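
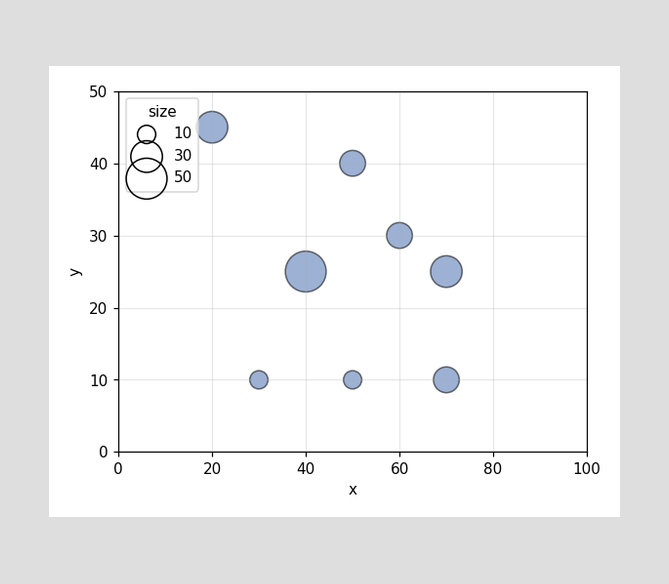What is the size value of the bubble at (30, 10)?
Matching the bubble at (30, 10) against the size legend gives 10.

10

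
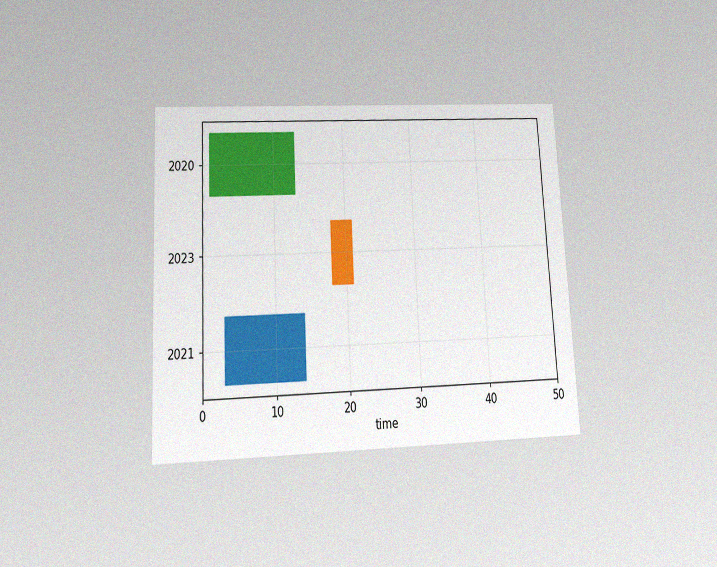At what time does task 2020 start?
The chart is tilted about 3° counter-clockwise and viewed at a slight angle, with some photo noise. The 2020 bar begins at t=1.

1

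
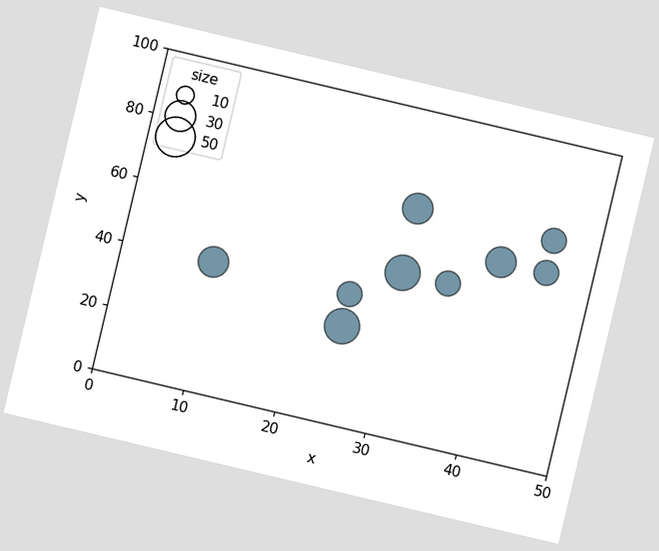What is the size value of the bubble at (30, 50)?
The chart is tilted about 13° clockwise. Matching the bubble at (30, 50) against the size legend gives 40.

40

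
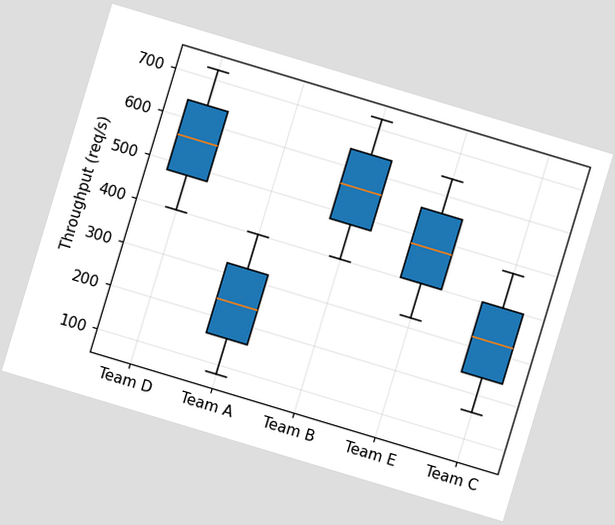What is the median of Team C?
The chart is tilted about 17° clockwise. The median line in the Team C box sits at 320req/s.

320req/s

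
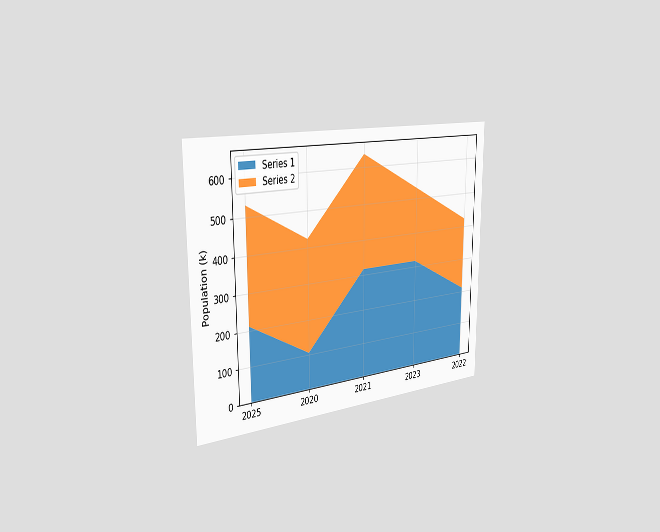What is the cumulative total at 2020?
424k

The chart is viewed slightly from the left. The stacked total at 2020 reaches 424k.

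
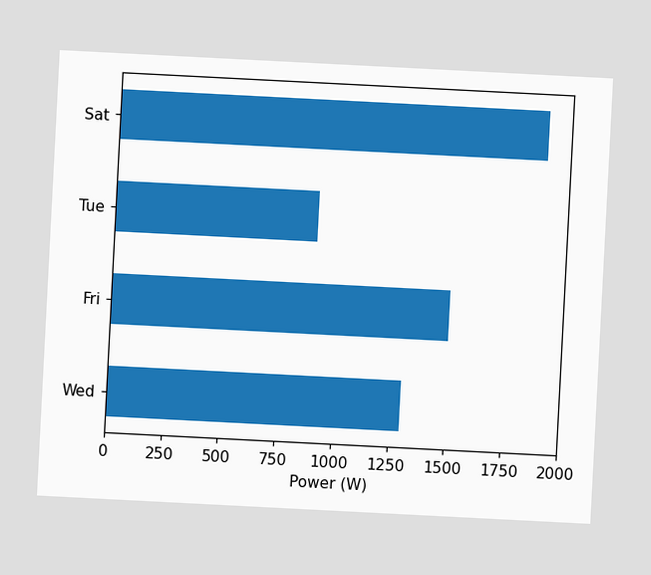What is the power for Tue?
900W

The chart is tilted about 3° clockwise. Reading along the chart's x-axis, the Tue bar reaches 900W.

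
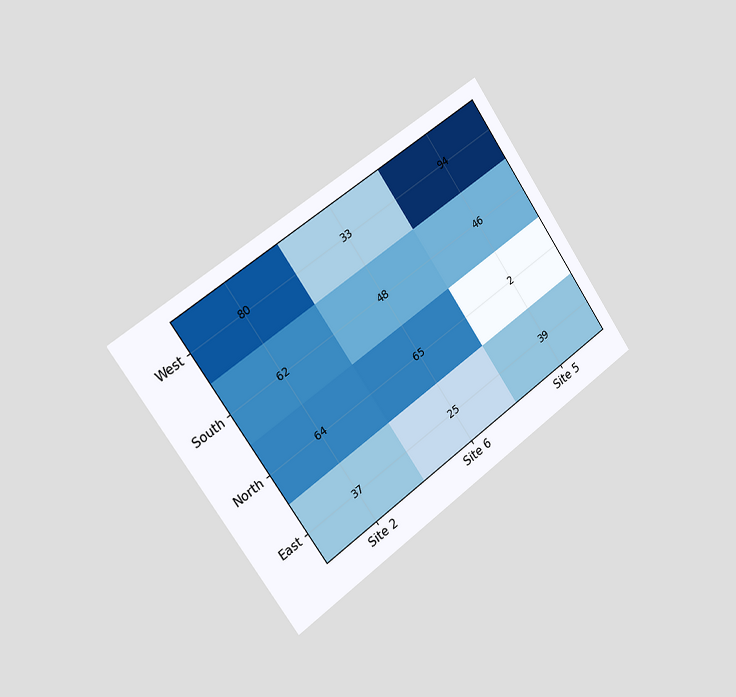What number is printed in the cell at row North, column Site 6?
65

The chart is tilted about 35° counter-clockwise and viewed slightly from the left. The (North, Site 6) cell reads 65.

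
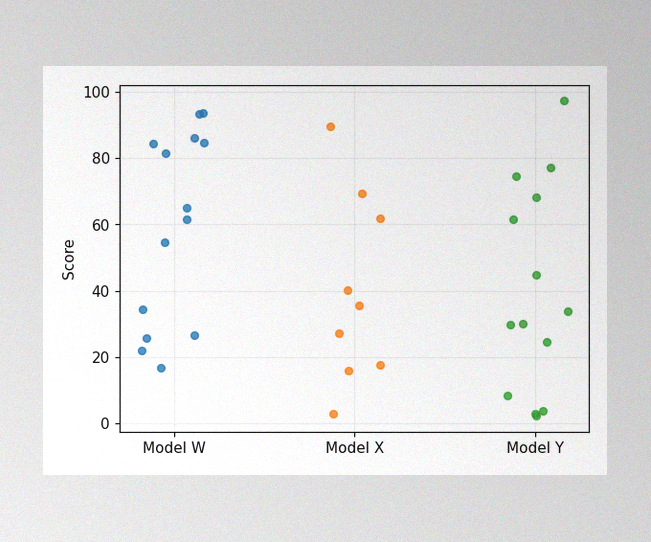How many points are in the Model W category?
The image has some photo noise and uneven lighting. Counting the markers in the Model W column gives 14.

14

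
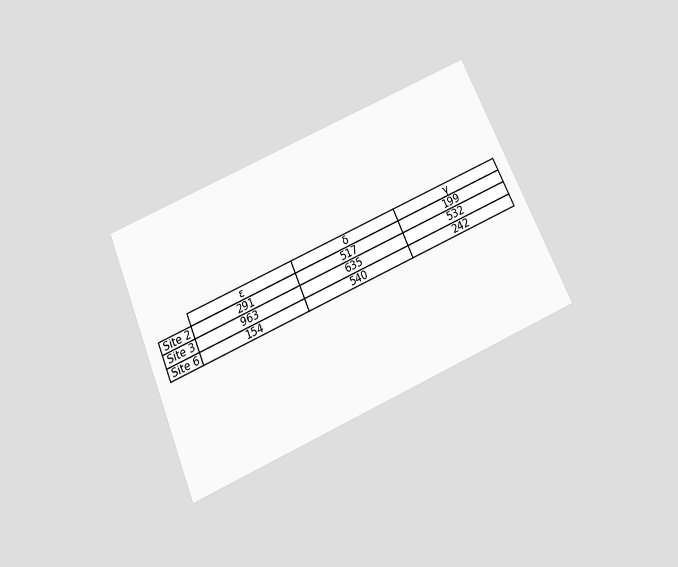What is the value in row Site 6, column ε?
154

The chart is tilted about 23° counter-clockwise and viewed slightly from below. The (Site 6, ε) cell reads 154.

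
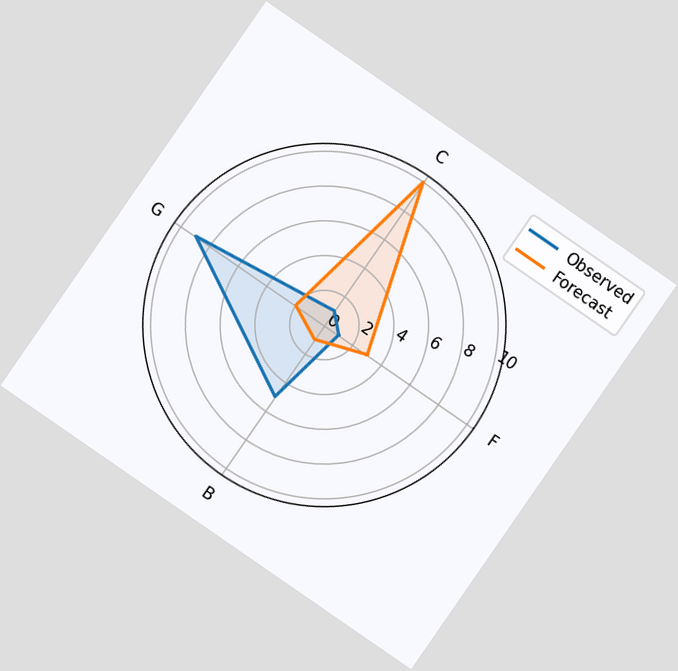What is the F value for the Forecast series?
3

The chart is tilted about 35° clockwise. On the F axis, Forecast reaches 3.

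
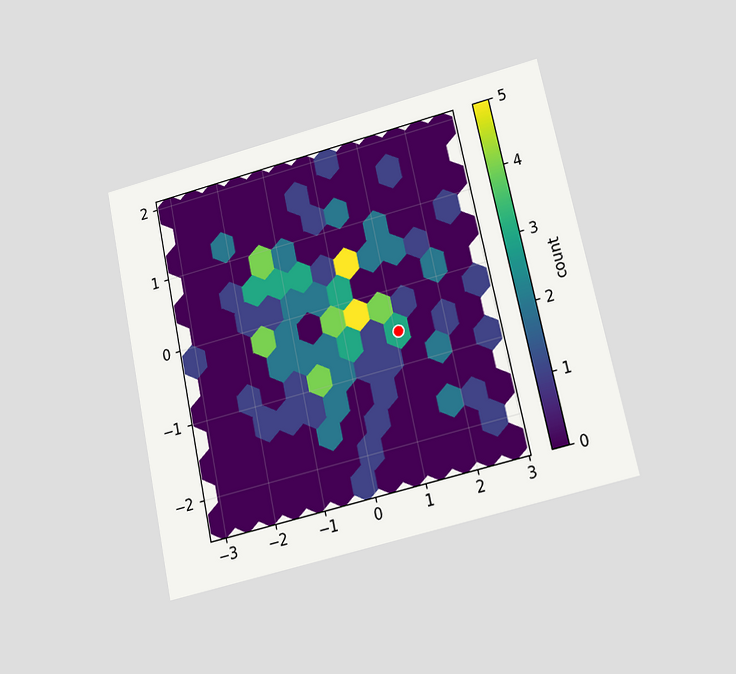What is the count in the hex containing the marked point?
3

The chart is tilted about 12° counter-clockwise and viewed slightly from below. The marked hex reads 3 on the colorbar.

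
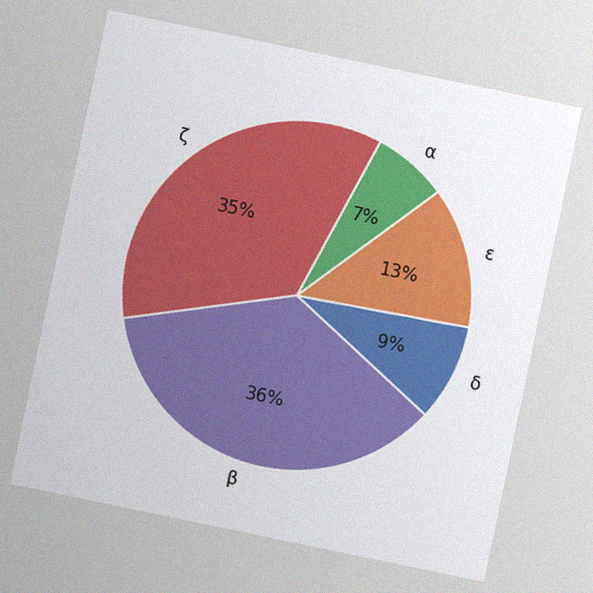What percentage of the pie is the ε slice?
The chart is tilted about 12° clockwise, with some photo noise. The ε slice takes up 13% of the pie.

13%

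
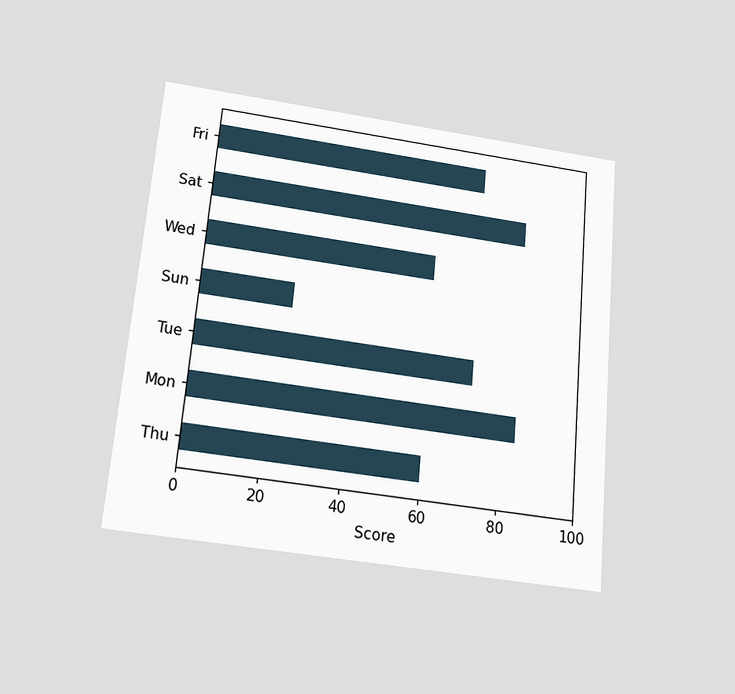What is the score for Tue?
72

The chart is tilted about 5° clockwise and viewed slightly from below. Reading along the chart's x-axis, the Tue bar reaches 72.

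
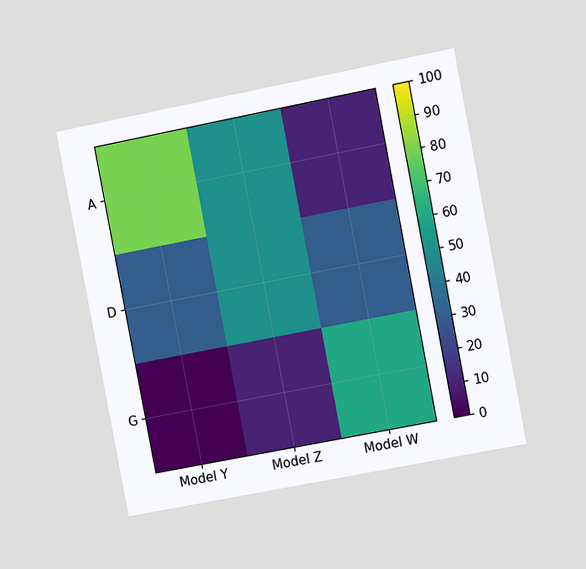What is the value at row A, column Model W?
10

The chart is tilted about 11° counter-clockwise and viewed at a slight angle. Matching cell (A, Model W) against the colorbar gives 10.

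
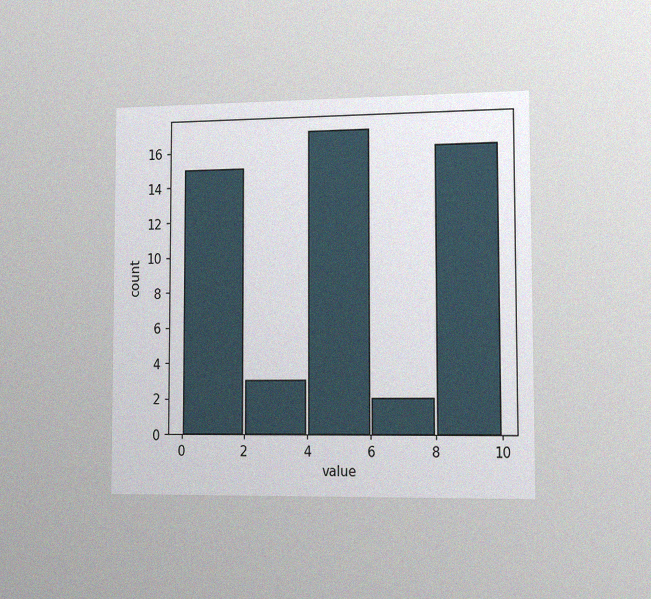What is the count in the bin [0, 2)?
15

The chart is viewed slightly from the right, with some photo noise. The [0, 2) bin has height 15.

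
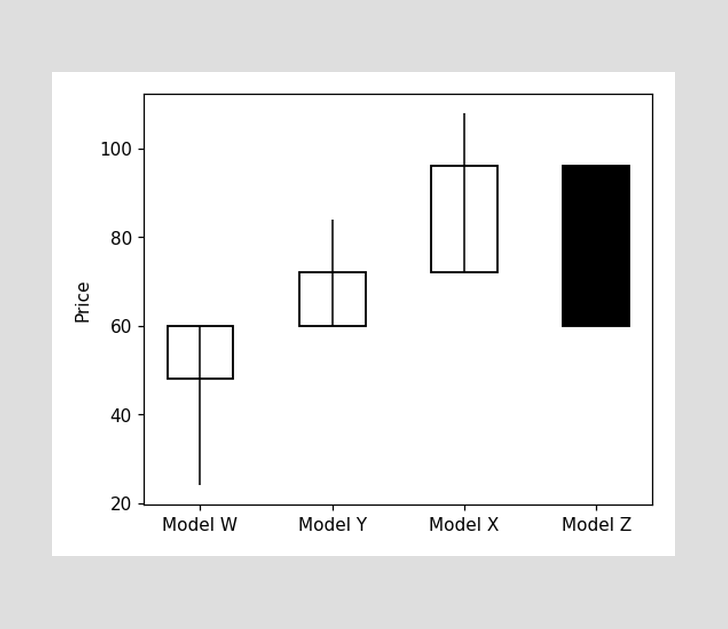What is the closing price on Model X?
96

The Model X candle closes at 96.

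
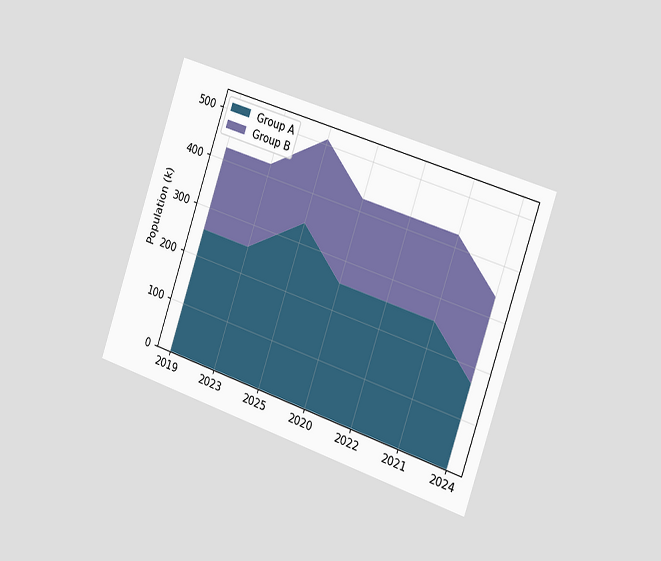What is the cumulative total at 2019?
425k

The chart is tilted about 19° clockwise and viewed slightly from the right. The stacked total at 2019 reaches 425k.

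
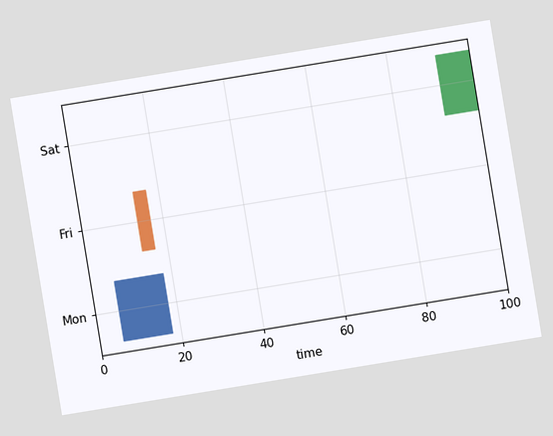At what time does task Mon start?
6

The chart is tilted about 9° counter-clockwise. The Mon bar begins at t=6.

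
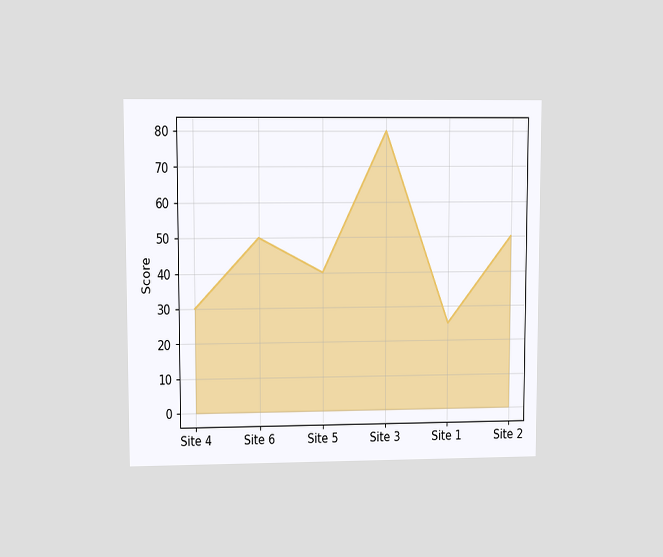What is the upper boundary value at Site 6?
50

The chart is viewed at a slight angle. At Site 6 the upper boundary is at 50.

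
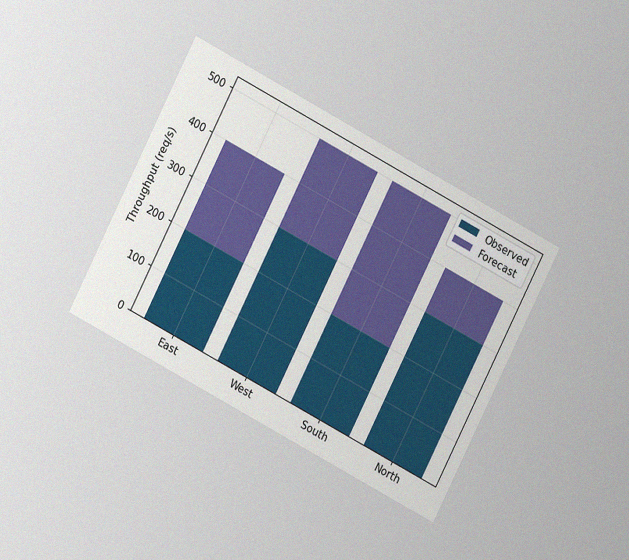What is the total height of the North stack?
The chart is tilted about 27° clockwise and viewed at a slight angle, with some photo noise. The North stack's top reaches 400req/s on the y-axis.

400req/s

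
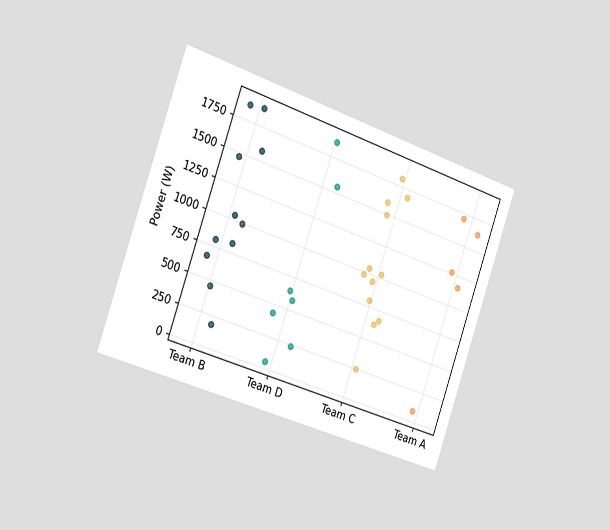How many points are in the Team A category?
5

The chart is tilted about 19° clockwise and viewed slightly from the left. Counting the markers in the Team A column gives 5.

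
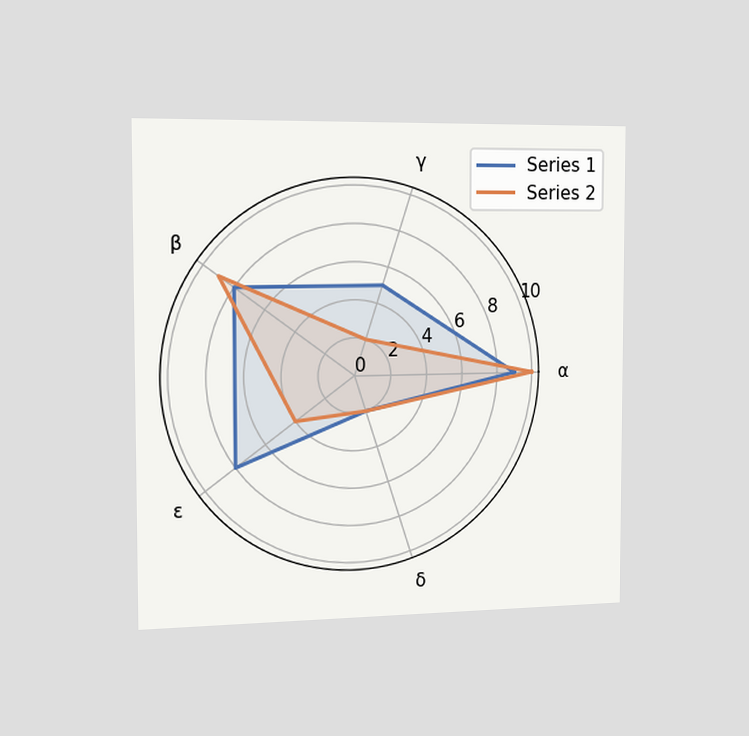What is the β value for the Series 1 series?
The chart is viewed slightly from the left. On the β axis, Series 1 reaches 8.

8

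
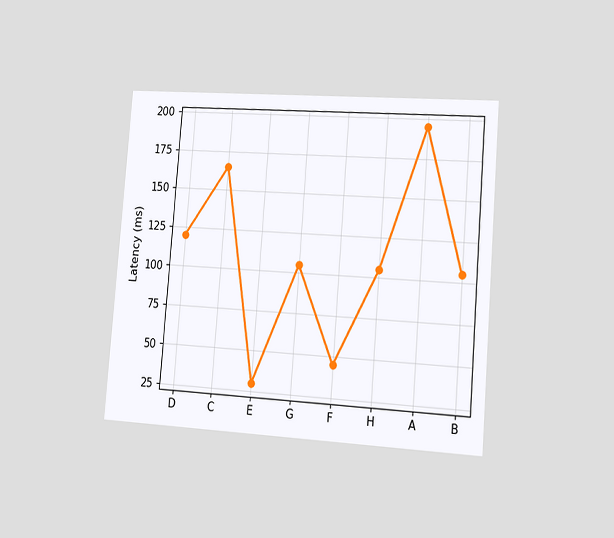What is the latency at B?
105ms

The chart is tilted about 5° clockwise and viewed slightly from the right. At B, the line is at 105ms.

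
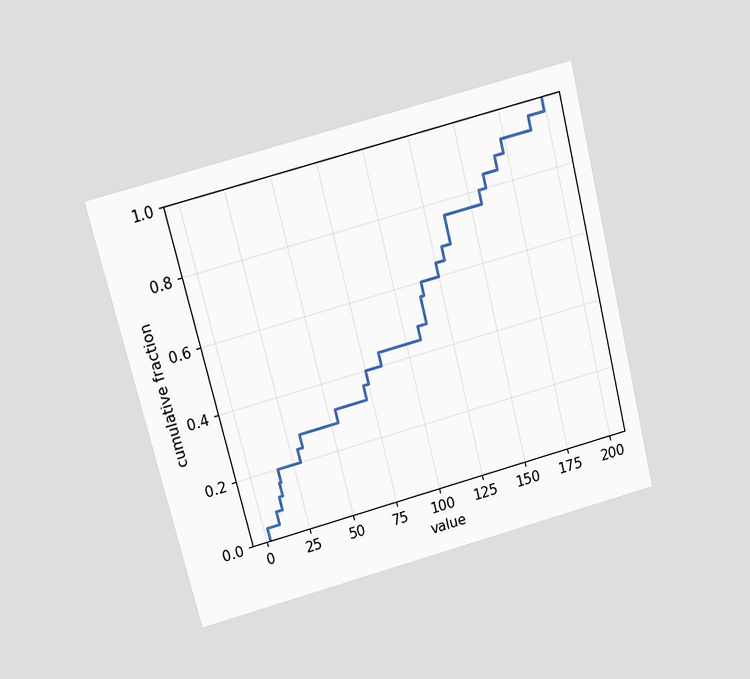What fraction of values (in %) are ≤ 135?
76%

The chart is tilted about 14° counter-clockwise and viewed slightly from above. At x=135 the ECDF step is at 76%.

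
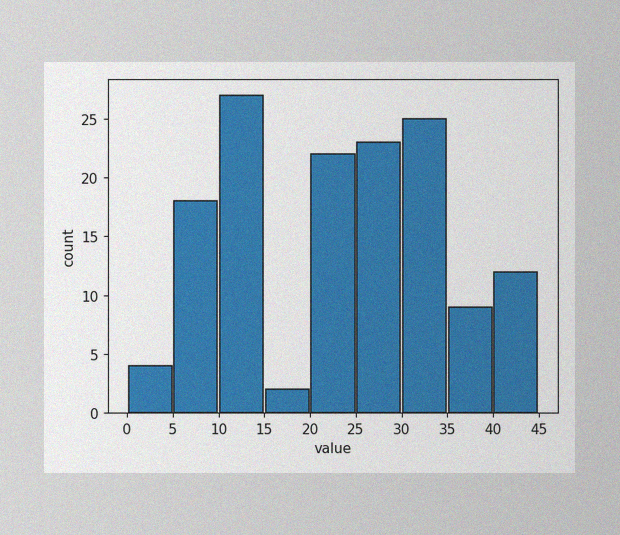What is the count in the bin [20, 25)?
22

The image has some photo noise and uneven lighting. The [20, 25) bin has height 22.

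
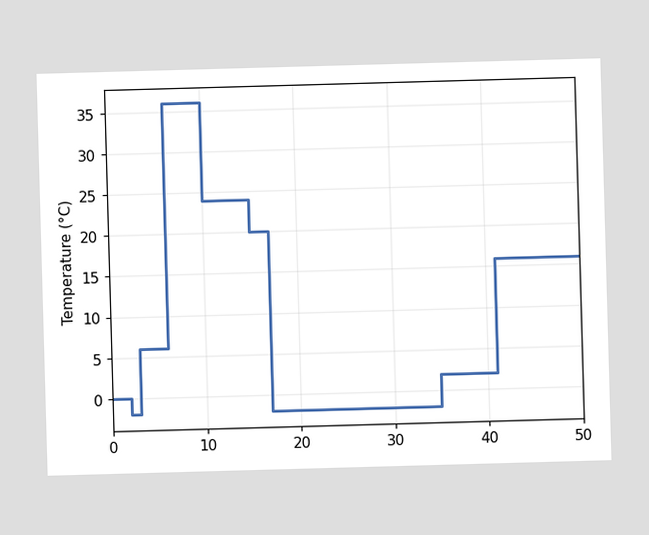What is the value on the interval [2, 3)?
On [2, 3) the step sits at -2°C.

-2°C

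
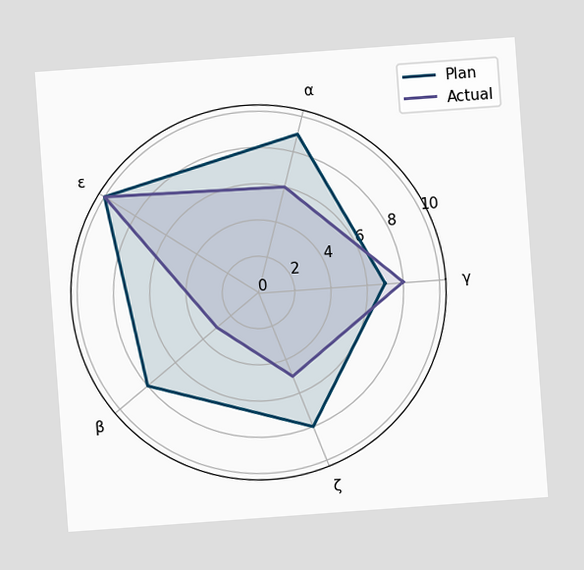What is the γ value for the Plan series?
7

The chart is tilted about 4° counter-clockwise. On the γ axis, Plan reaches 7.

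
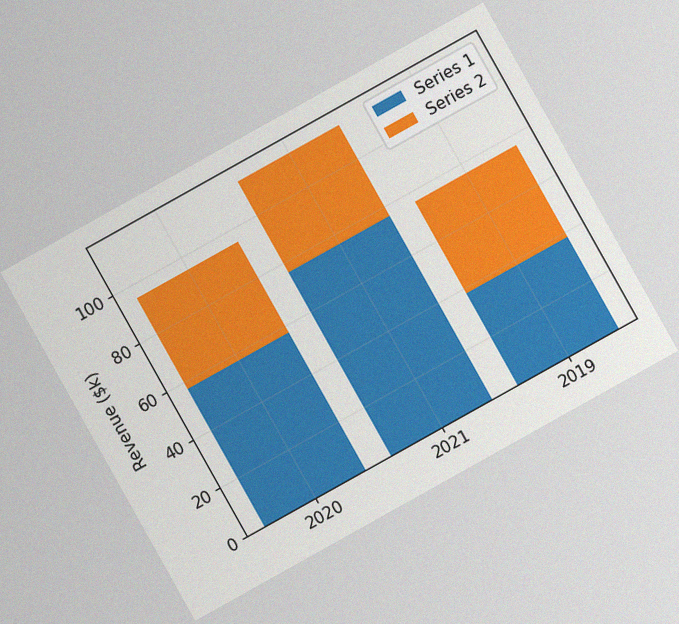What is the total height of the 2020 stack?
The chart is tilted about 29° counter-clockwise, with some photo noise. The 2020 stack's top reaches $95k on the y-axis.

$95k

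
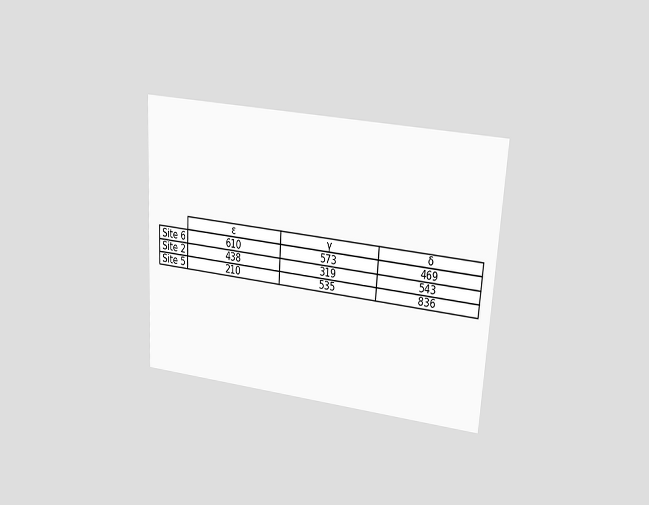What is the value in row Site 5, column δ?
The chart is tilted about 3° clockwise and viewed at a slight angle. The (Site 5, δ) cell reads 836.

836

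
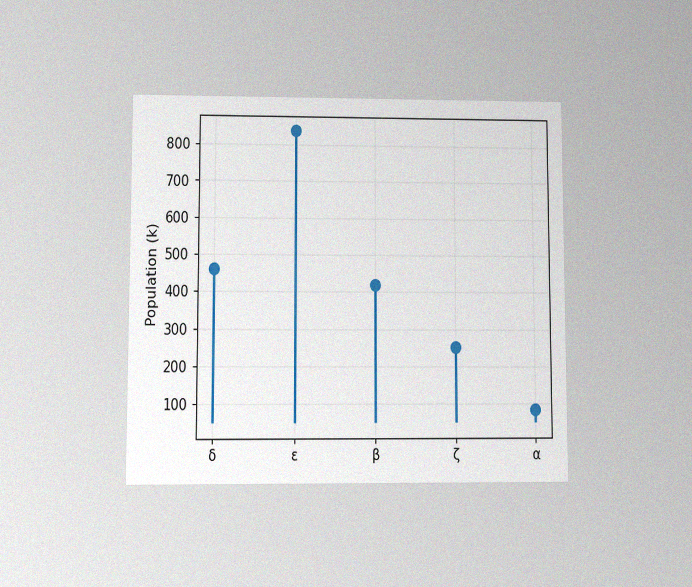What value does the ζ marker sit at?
252k

The chart is viewed at a slight angle, with some photo noise. The ζ marker sits at 252k.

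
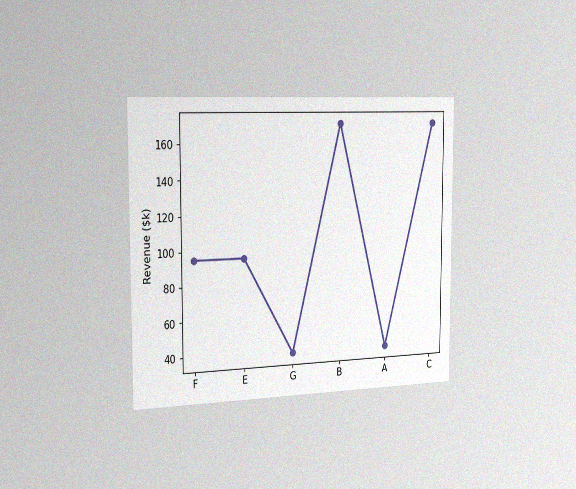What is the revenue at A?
The chart is viewed slightly from the left, with some photo noise. At A, the line is at $38k.

$38k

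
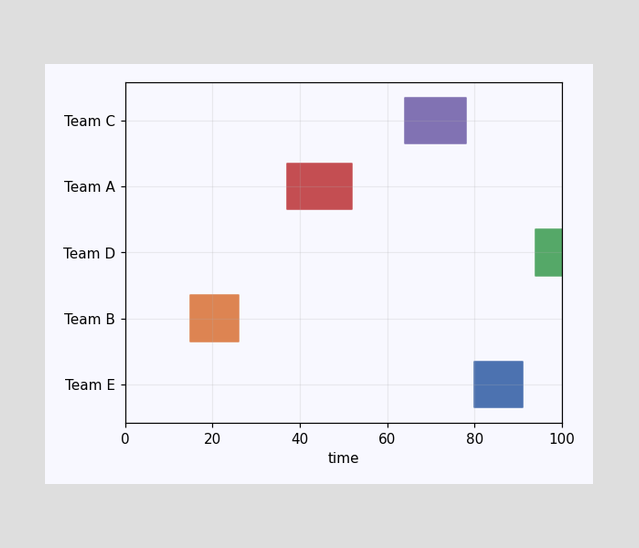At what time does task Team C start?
The Team C bar begins at t=64.

64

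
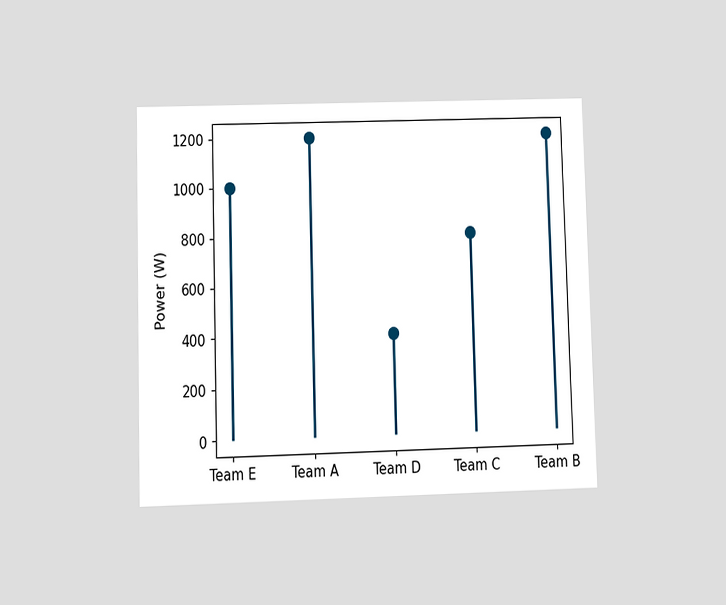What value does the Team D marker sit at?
The chart is viewed at a slight angle. The Team D marker sits at 400W.

400W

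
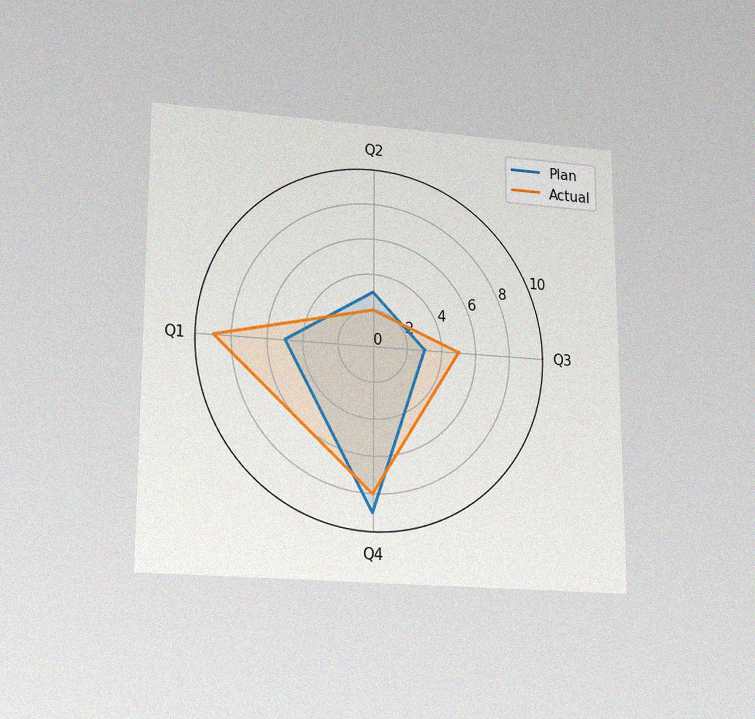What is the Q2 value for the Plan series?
3

The chart is viewed at a slight angle, with some photo noise. On the Q2 axis, Plan reaches 3.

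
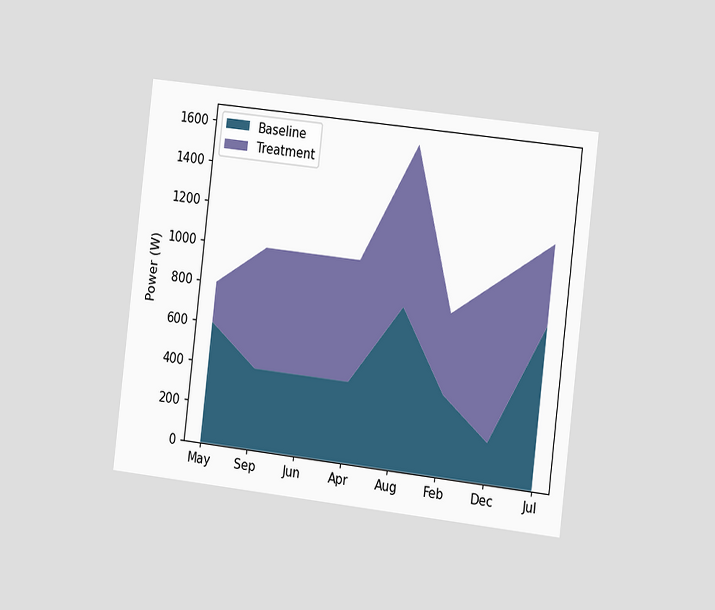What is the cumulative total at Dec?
The chart is tilted about 7° clockwise and viewed slightly from the right. The stacked total at Dec reaches 1000W.

1000W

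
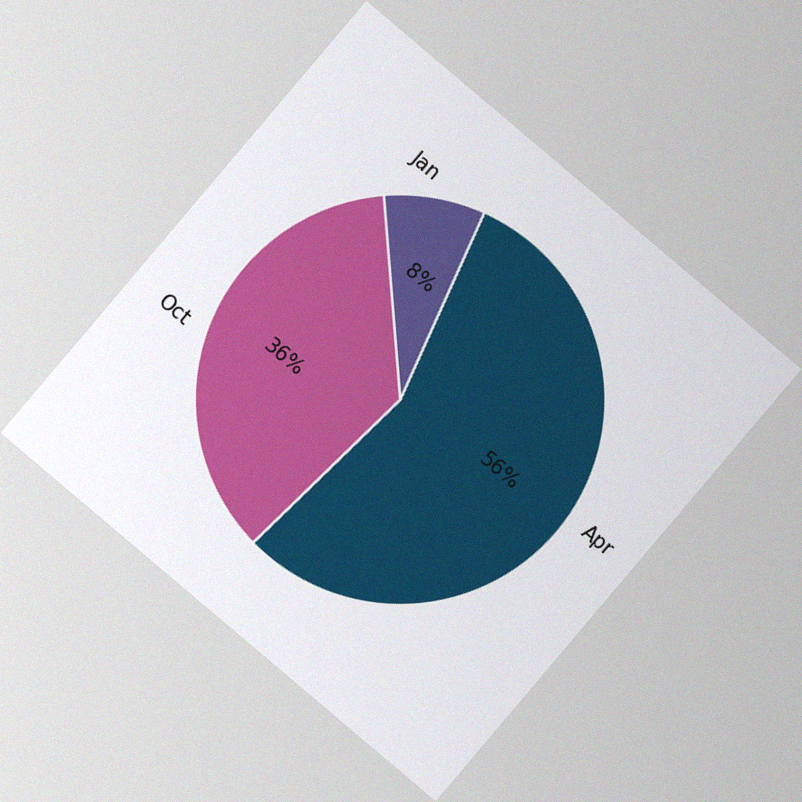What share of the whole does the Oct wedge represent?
The chart is tilted about 40° clockwise, with some photo noise. The Oct slice takes up 36% of the pie.

36%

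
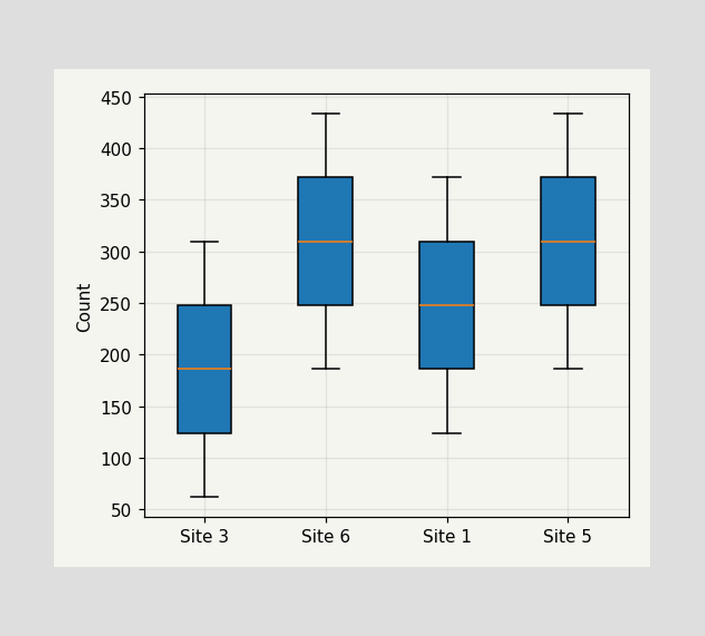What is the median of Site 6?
310

The median line in the Site 6 box sits at 310.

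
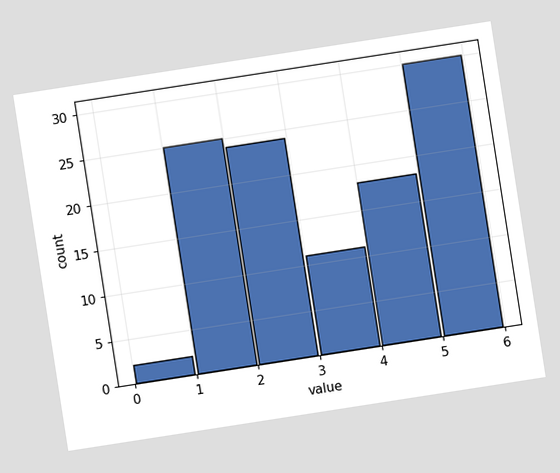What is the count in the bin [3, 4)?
The chart is tilted about 9° counter-clockwise. The [3, 4) bin has height 11.

11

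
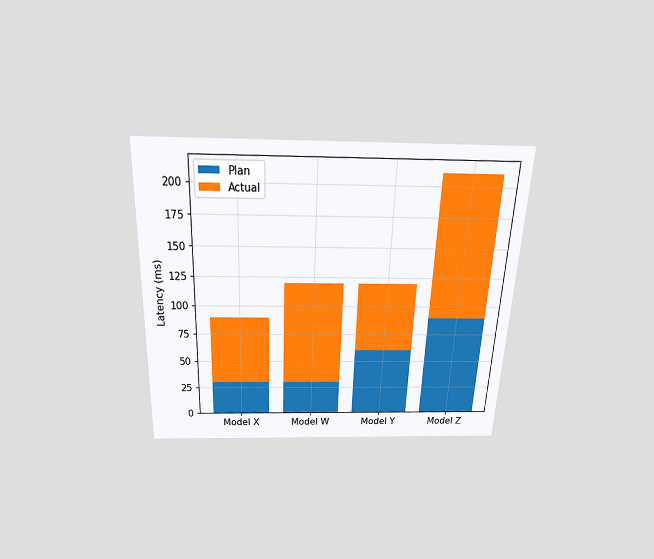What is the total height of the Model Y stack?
120ms

The chart is tilted about 2° clockwise and viewed slightly from above. The Model Y stack's top reaches 120ms on the y-axis.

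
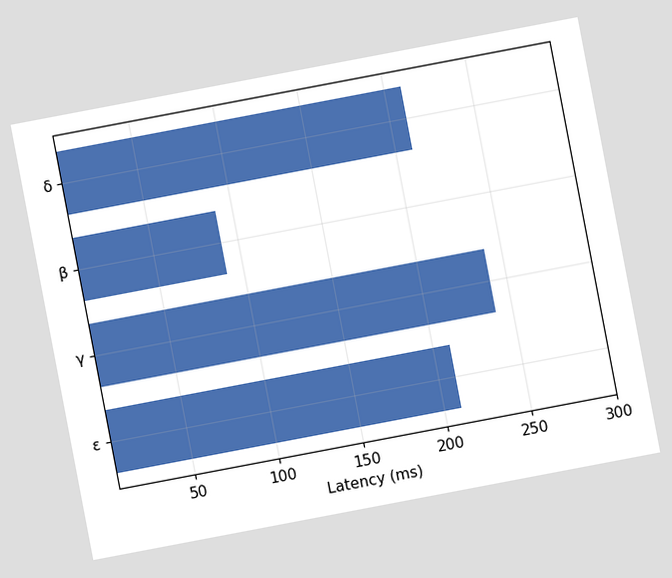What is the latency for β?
90ms

The chart is tilted about 11° counter-clockwise. Reading along the chart's x-axis, the β bar reaches 90ms.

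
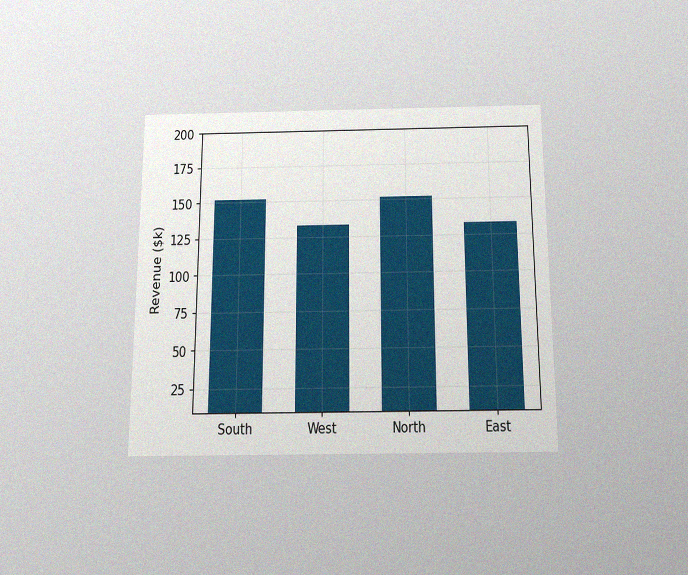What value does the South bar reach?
The chart is viewed slightly from below, with some photo noise. Reading along the chart's y-axis, the South bar reaches $152k.

$152k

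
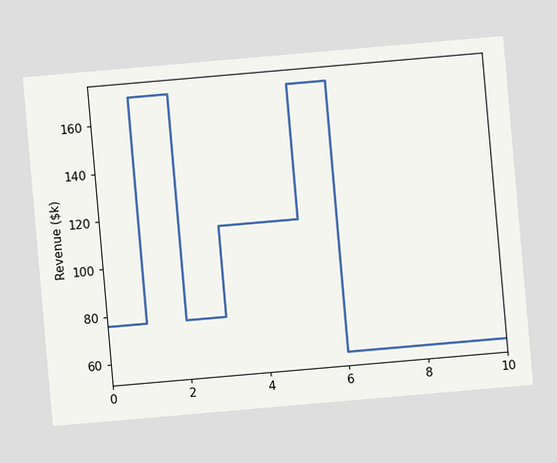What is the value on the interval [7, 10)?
The chart is tilted about 5° counter-clockwise. On [7, 10) the step sits at $57k.

$57k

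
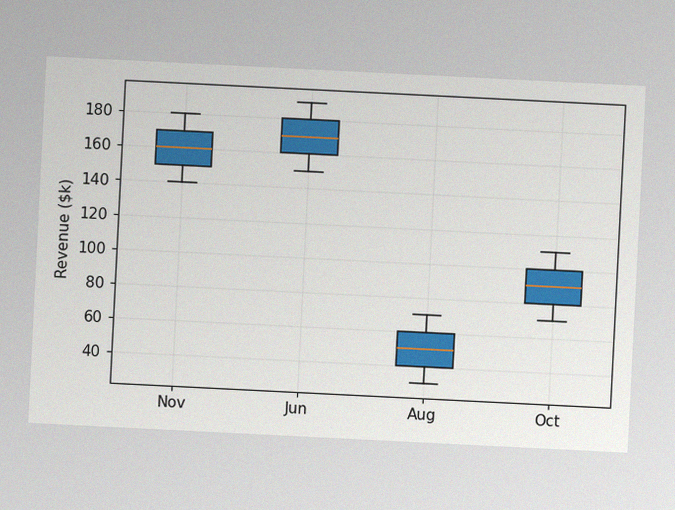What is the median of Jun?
$170k

The chart is tilted about 3° clockwise, with some photo noise. The median line in the Jun box sits at $170k.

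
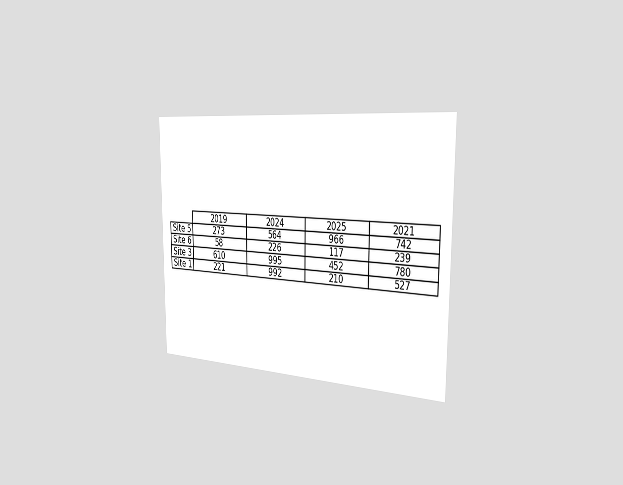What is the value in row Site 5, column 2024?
564

The chart is viewed slightly from the right. The (Site 5, 2024) cell reads 564.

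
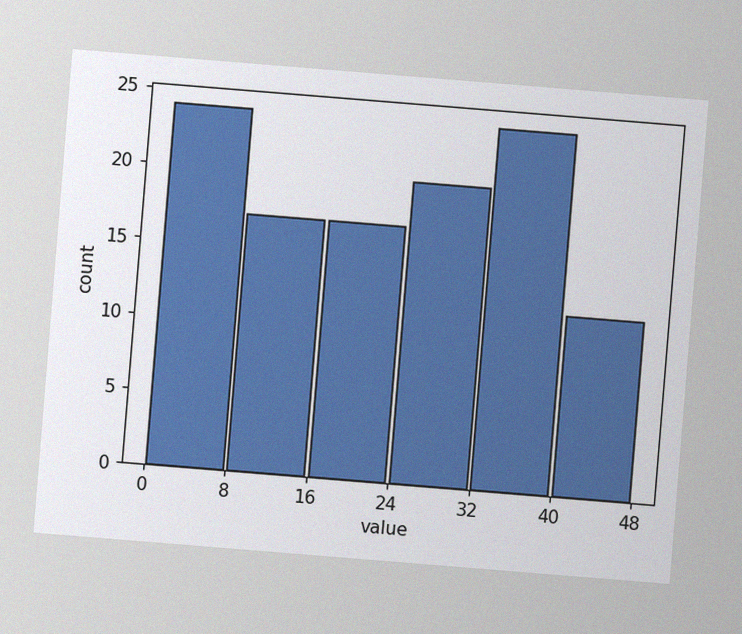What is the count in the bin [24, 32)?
20

The chart is tilted about 5° clockwise, with some photo noise. The [24, 32) bin has height 20.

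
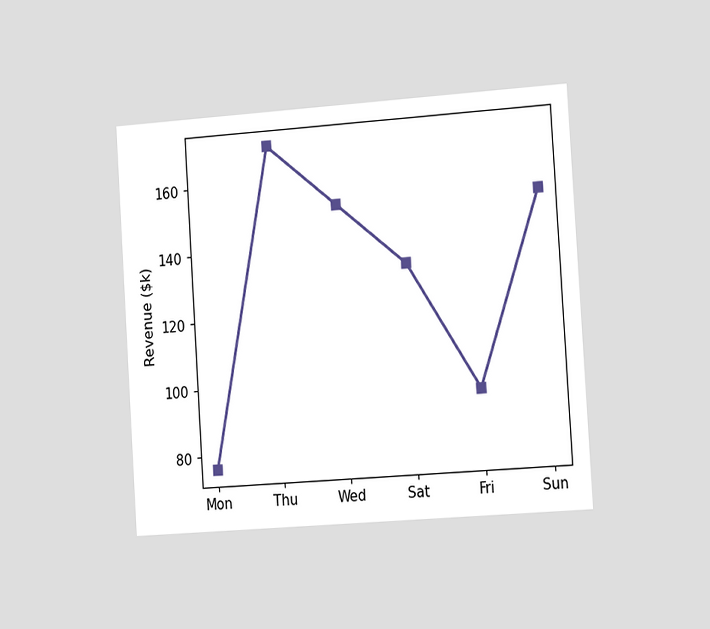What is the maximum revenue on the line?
The chart is tilted about 4° counter-clockwise and viewed slightly from the right. The highest point is at Thu, and reading across to the y-axis gives $171k.

$171k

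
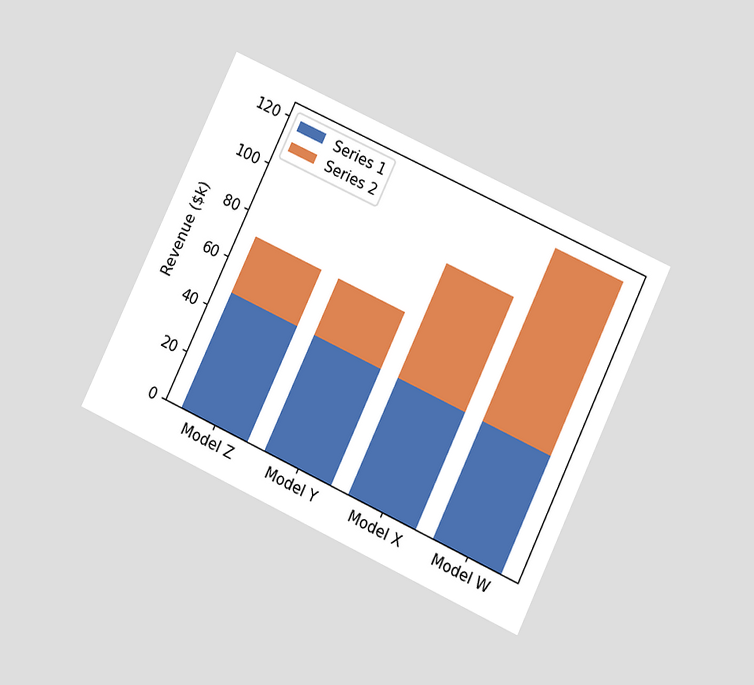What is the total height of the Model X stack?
The chart is tilted about 25° clockwise and viewed at a slight angle. The Model X stack's top reaches $96k on the y-axis.

$96k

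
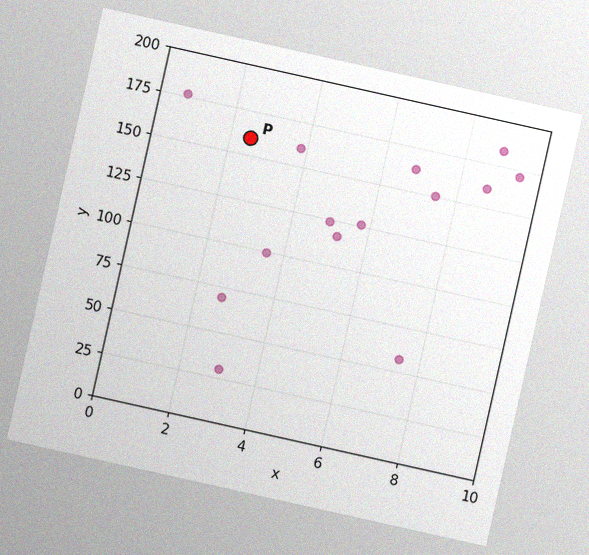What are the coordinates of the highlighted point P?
The chart is tilted about 13° clockwise, with some photo noise. Following the gridlines from P to each axis, P sits at (2.5, 160).

(2.5, 160)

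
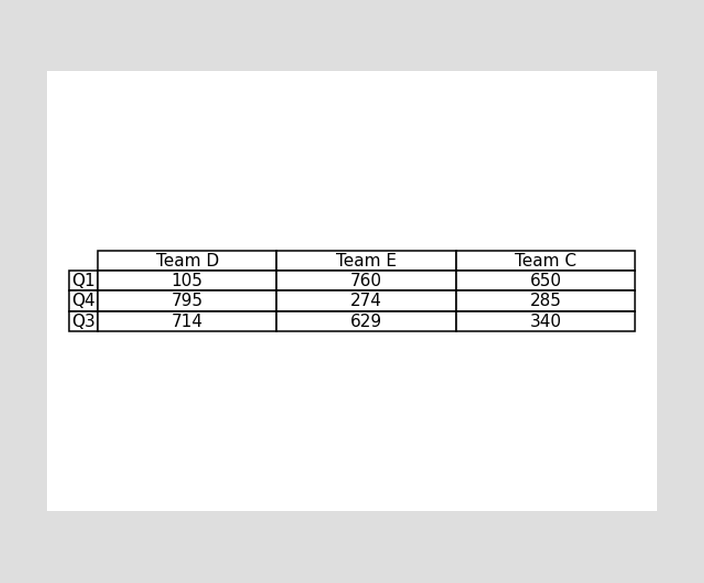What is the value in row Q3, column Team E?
The (Q3, Team E) cell reads 629.

629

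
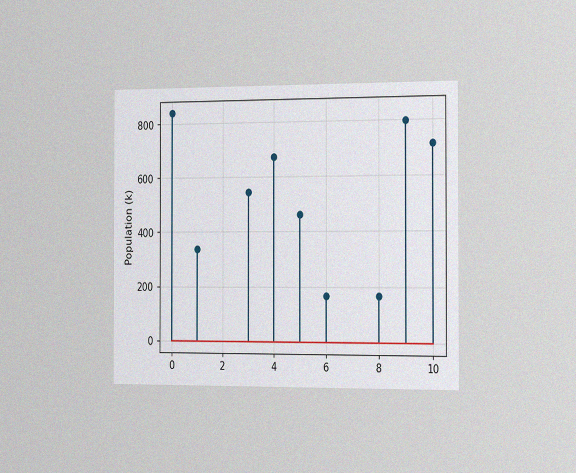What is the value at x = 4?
The chart is viewed slightly from the right, with some photo noise. The stem at x=4 reaches 672k.

672k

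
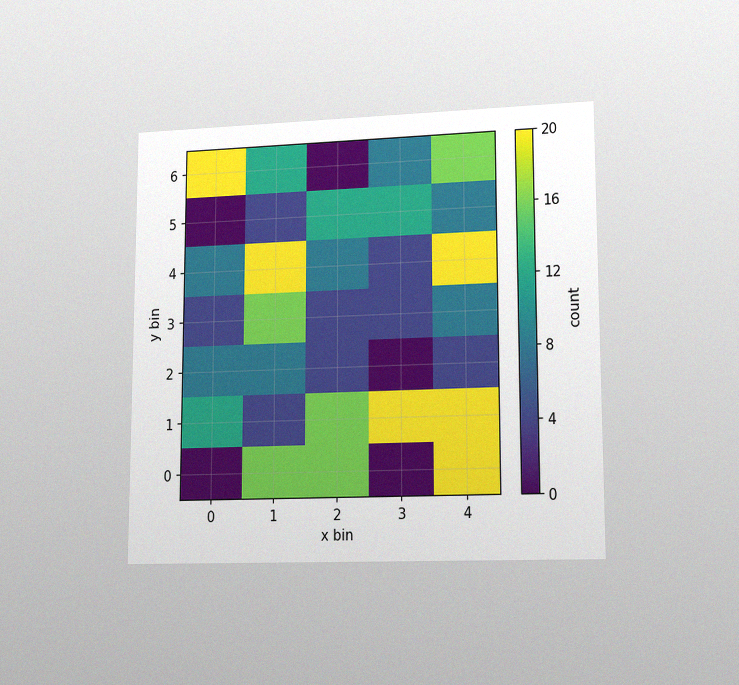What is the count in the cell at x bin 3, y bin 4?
The chart is viewed at a slight angle, with some photo noise. Matching the cell (3, 4) against the colorbar gives 4.

4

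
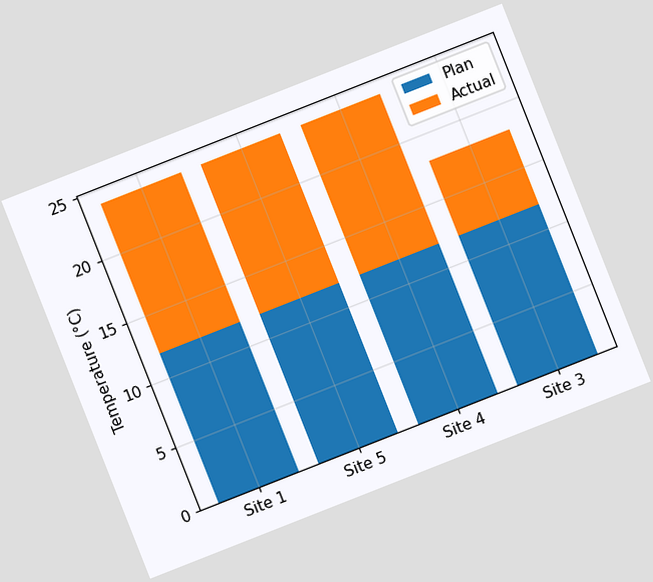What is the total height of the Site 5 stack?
24°C

The chart is tilted about 22° counter-clockwise. The Site 5 stack's top reaches 24°C on the y-axis.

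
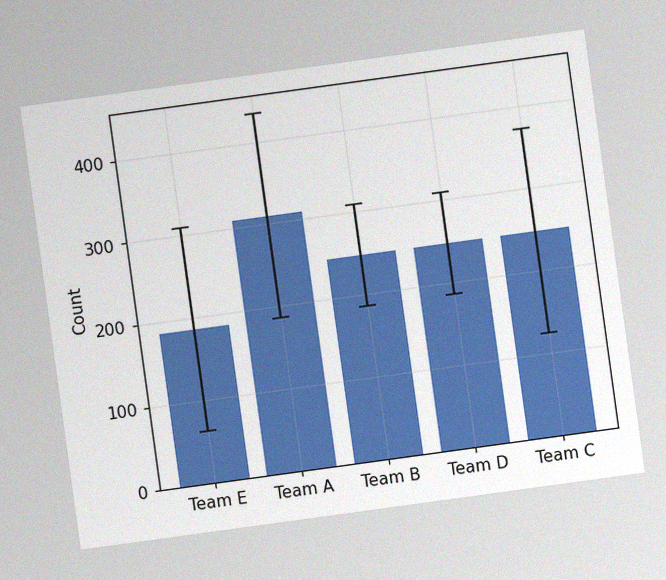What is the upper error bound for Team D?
The chart is tilted about 8° counter-clockwise, with some photo noise. The Team D bar's upper whisker reaches 310.

310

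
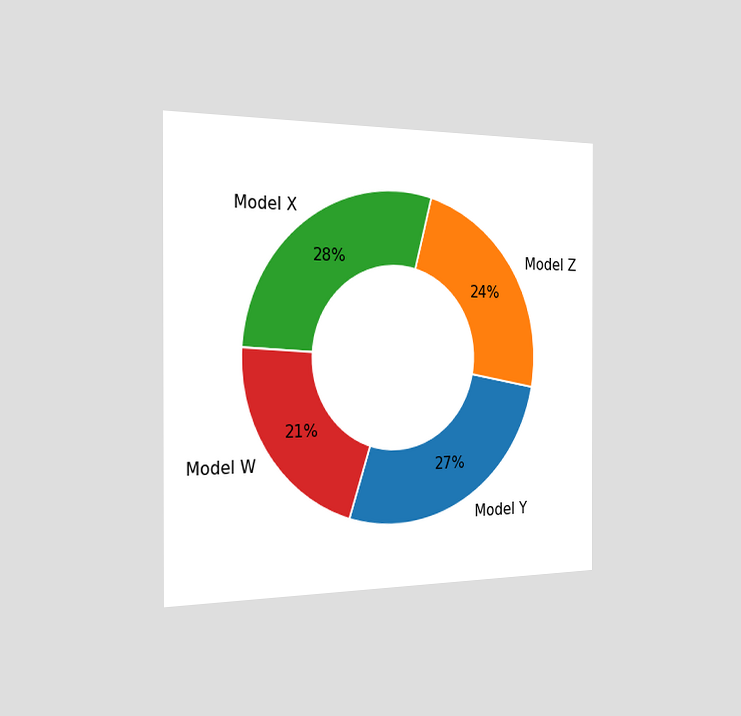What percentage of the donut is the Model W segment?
The chart is viewed slightly from the left. The Model W segment takes up 21% of the ring.

21%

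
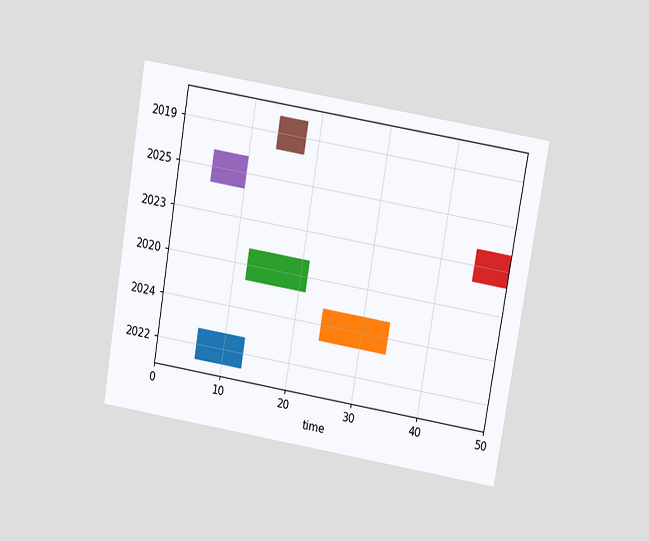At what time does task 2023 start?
The chart is tilted about 9° clockwise and viewed slightly from above. The 2023 bar begins at t=45.

45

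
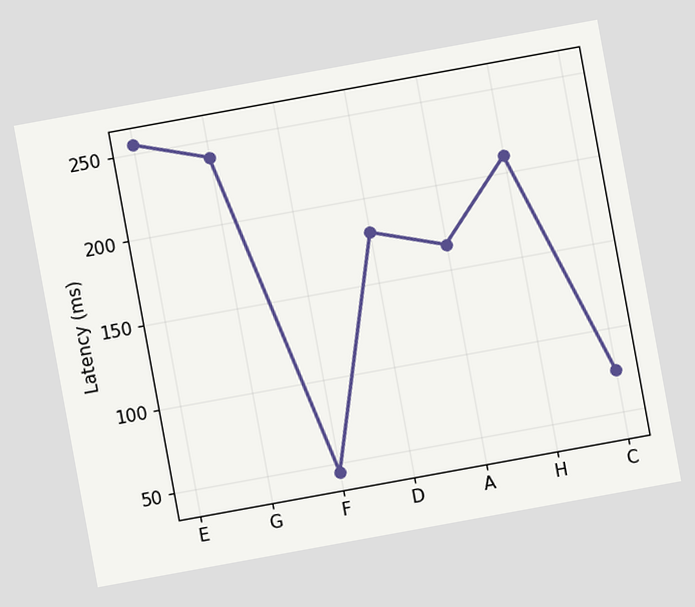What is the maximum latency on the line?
255ms

The chart is tilted about 10° counter-clockwise. The highest point is at E, and reading across to the y-axis gives 255ms.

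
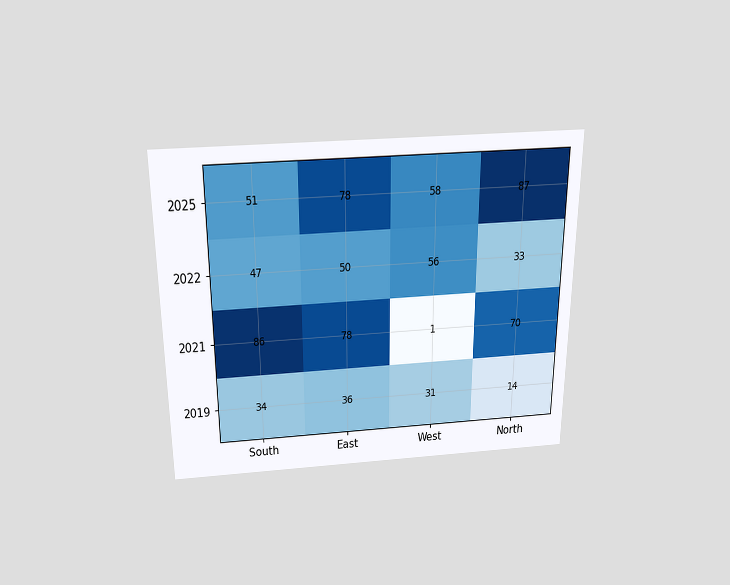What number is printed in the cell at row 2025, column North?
87

The chart is viewed slightly from above. The (2025, North) cell reads 87.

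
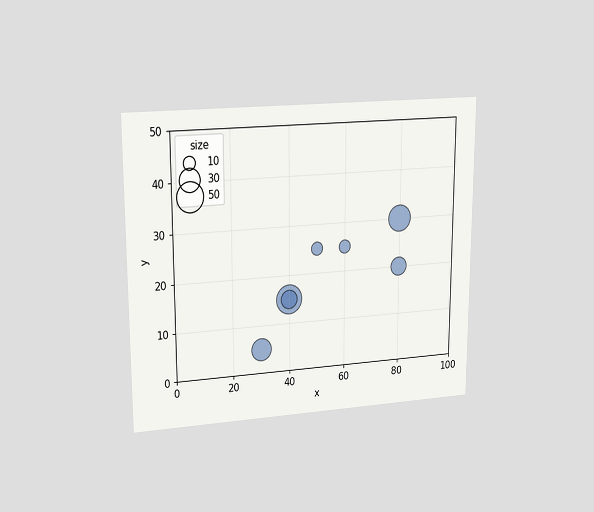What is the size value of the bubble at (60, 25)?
10

The chart is viewed at a slight angle. Matching the bubble at (60, 25) against the size legend gives 10.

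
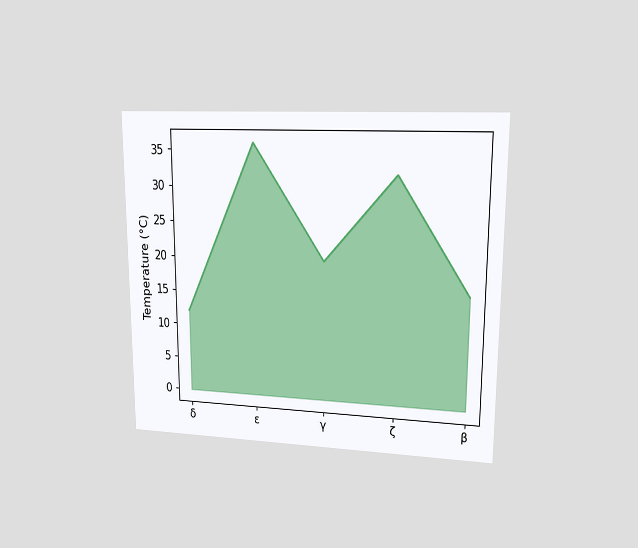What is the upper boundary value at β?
16°C

The chart is viewed at a slight angle. At β the upper boundary is at 16°C.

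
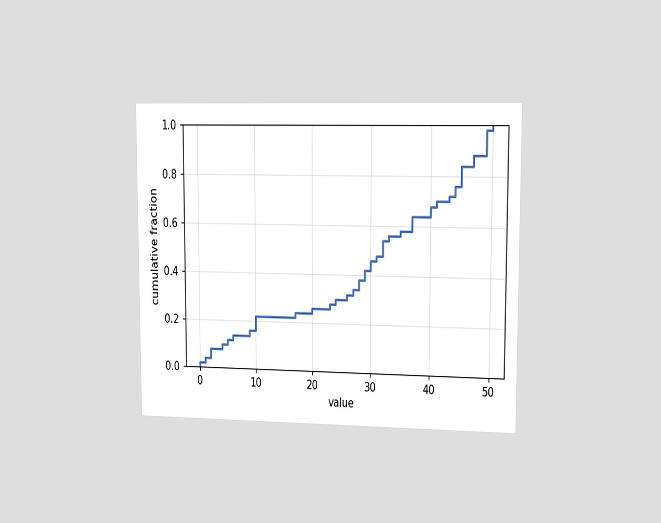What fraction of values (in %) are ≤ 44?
The chart is viewed slightly from the right. At x=44 the ECDF step is at 76%.

76%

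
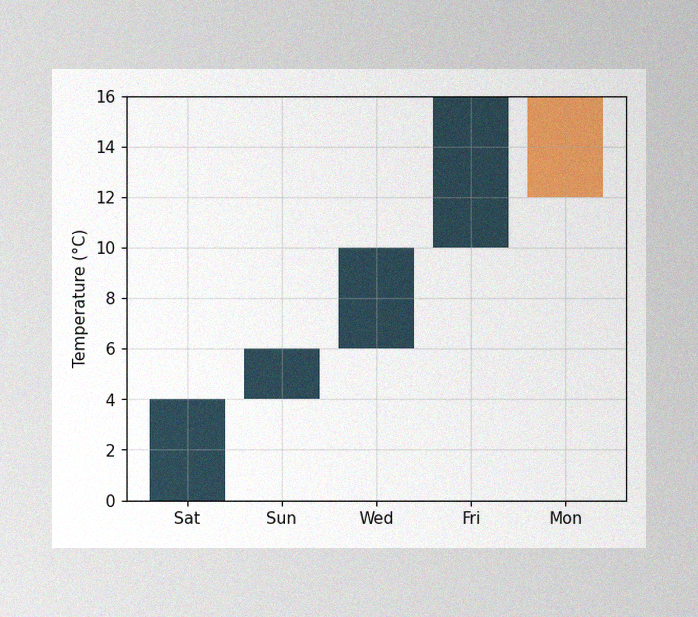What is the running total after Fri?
The image has some photo noise and uneven lighting. After Fri the running total reaches 16°C.

16°C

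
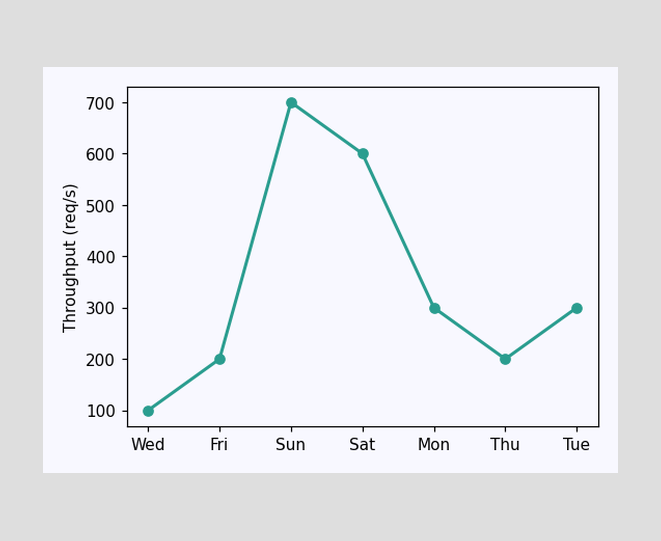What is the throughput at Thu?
At Thu, the line is at 200req/s.

200req/s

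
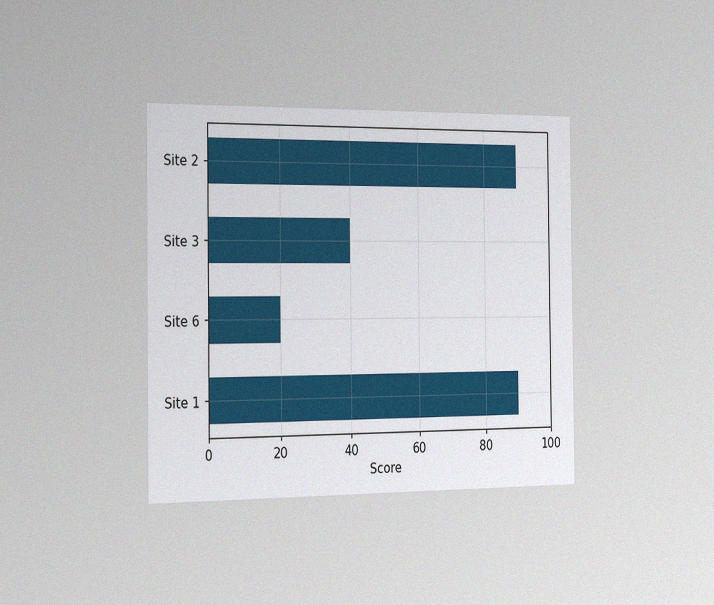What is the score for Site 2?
90

The chart is viewed slightly from the left, with some photo noise. Reading along the chart's x-axis, the Site 2 bar reaches 90.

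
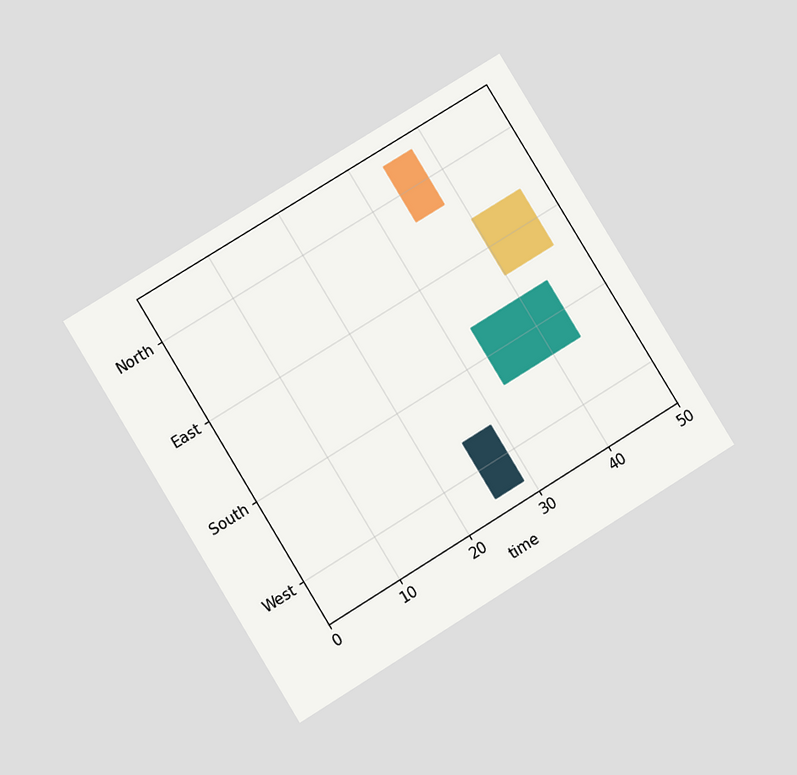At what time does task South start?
33

The chart is tilted about 31° counter-clockwise and viewed at a slight angle. The South bar begins at t=33.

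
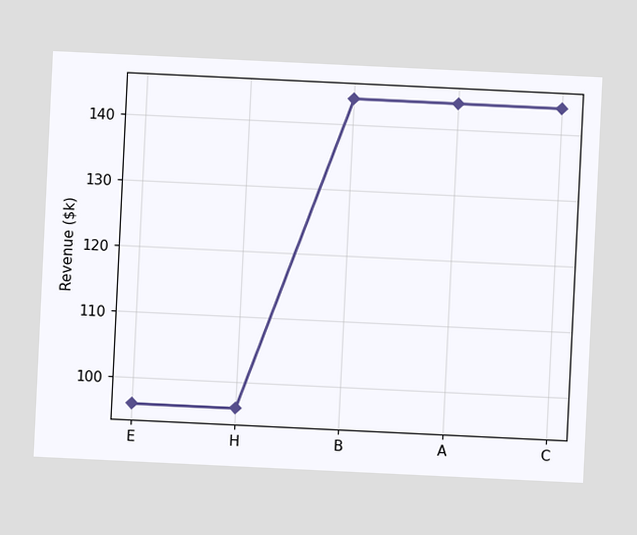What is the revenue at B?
$144k

The chart is tilted about 3° clockwise. At B, the line is at $144k.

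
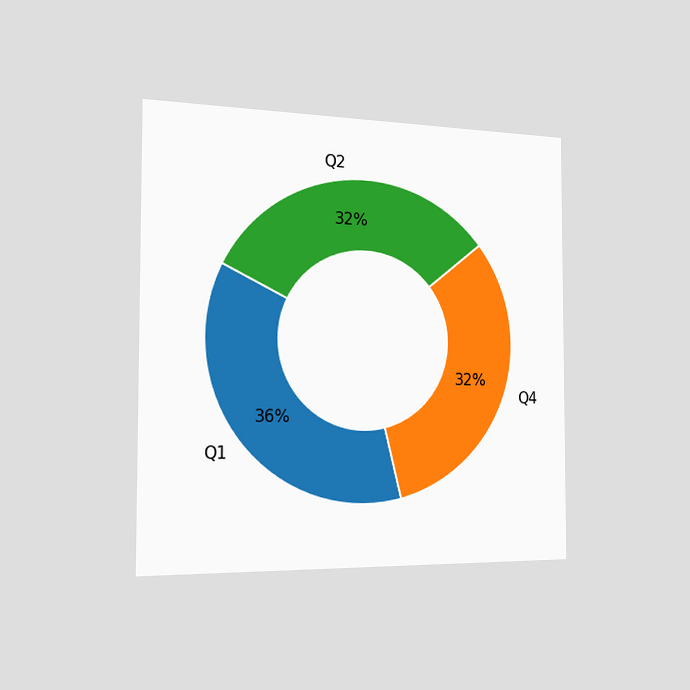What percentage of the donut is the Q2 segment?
The chart is viewed slightly from the left. The Q2 segment takes up 32% of the ring.

32%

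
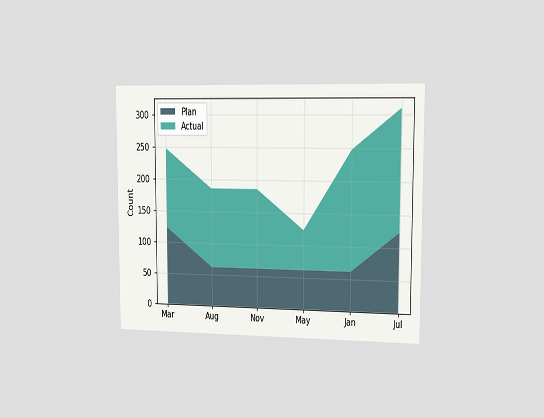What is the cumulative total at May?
124

The chart is viewed slightly from the right. The stacked total at May reaches 124.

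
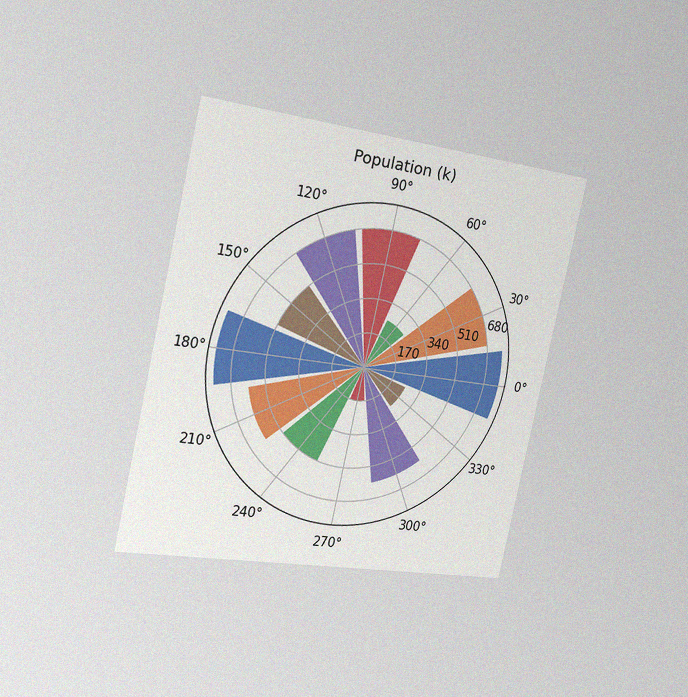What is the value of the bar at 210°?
The chart is tilted about 13° clockwise and viewed slightly from the left, with some photo noise. The bar at 210° reaches 595k on the radial axis.

595k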